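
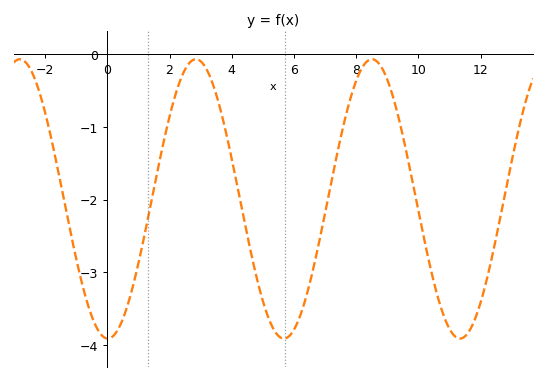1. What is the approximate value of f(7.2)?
-1.8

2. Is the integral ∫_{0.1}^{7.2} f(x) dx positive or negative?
negative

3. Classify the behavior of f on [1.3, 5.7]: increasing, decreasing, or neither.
neither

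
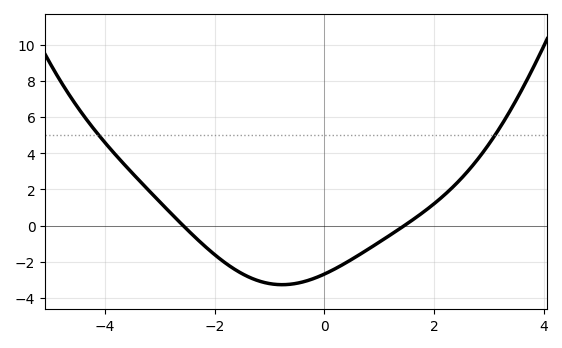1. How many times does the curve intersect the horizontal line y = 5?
2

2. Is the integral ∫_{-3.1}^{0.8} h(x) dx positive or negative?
negative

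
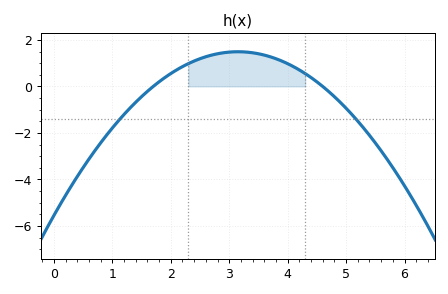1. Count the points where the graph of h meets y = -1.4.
2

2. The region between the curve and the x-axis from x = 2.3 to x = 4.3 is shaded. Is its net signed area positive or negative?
positive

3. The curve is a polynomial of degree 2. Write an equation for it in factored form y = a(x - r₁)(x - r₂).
y = -0.71(x - 1.7)(x - 4.6)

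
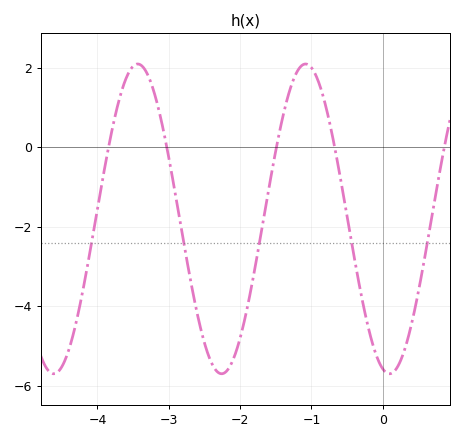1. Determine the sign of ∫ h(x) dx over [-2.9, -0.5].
negative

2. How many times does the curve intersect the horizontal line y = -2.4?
5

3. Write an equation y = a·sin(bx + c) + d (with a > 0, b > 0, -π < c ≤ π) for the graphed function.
y = 3.9sin(2.7x - 1.8) - 1.8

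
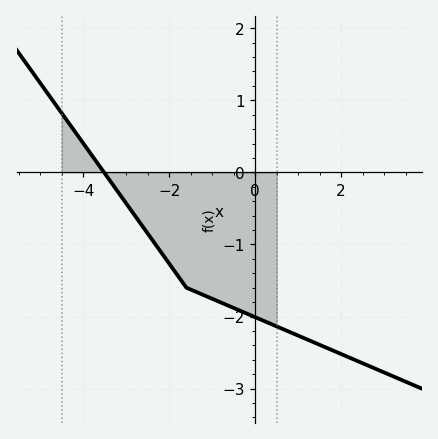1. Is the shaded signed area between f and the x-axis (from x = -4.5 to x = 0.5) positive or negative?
negative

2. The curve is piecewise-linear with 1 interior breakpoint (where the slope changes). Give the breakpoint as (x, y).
(-1.6, -1.6)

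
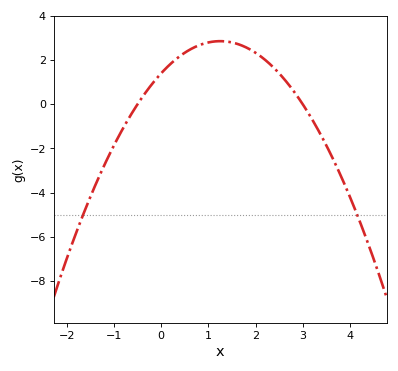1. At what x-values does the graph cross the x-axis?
-0.5, 3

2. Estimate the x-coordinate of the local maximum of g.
1.25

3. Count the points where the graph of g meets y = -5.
2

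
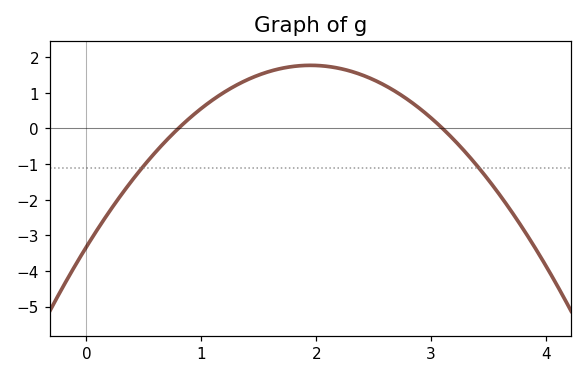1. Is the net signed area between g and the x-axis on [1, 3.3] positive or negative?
positive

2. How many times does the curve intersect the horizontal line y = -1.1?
2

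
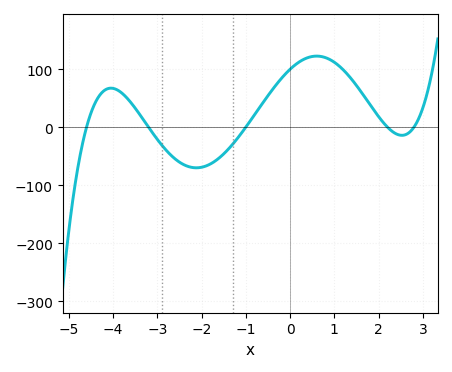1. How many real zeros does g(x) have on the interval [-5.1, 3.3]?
5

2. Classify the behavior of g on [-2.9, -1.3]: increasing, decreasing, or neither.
neither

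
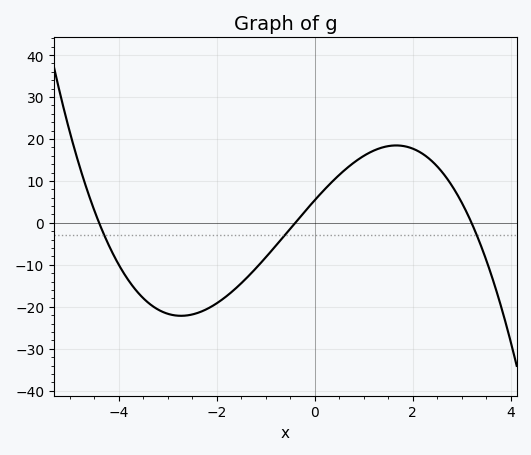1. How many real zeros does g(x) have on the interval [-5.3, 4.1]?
3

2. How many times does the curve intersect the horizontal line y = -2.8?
3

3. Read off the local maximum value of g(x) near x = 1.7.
18.5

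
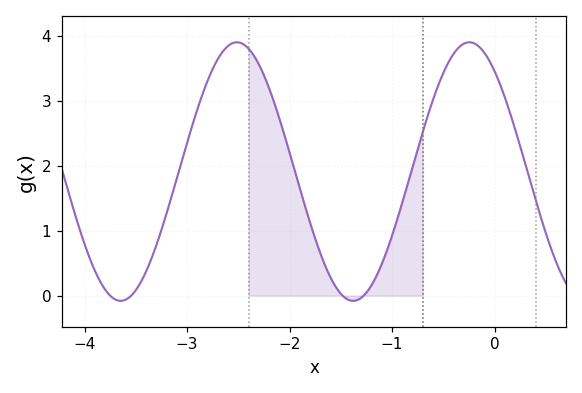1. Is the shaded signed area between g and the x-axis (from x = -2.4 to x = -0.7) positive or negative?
positive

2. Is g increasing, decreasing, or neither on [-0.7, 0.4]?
neither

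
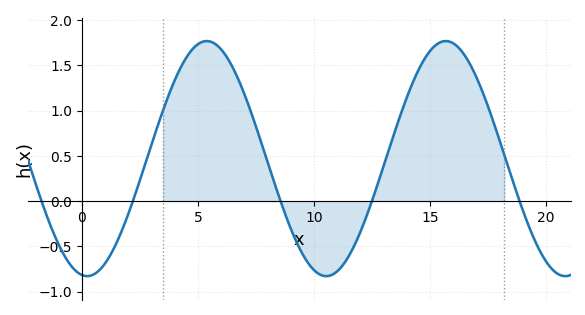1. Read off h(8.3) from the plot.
0.2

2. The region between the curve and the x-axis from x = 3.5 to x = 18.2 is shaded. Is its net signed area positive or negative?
positive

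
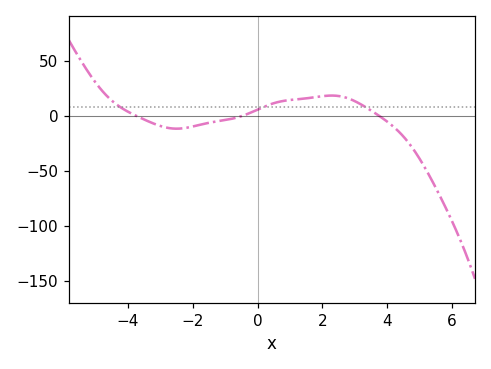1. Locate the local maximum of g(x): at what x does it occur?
2.29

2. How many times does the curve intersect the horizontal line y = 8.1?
3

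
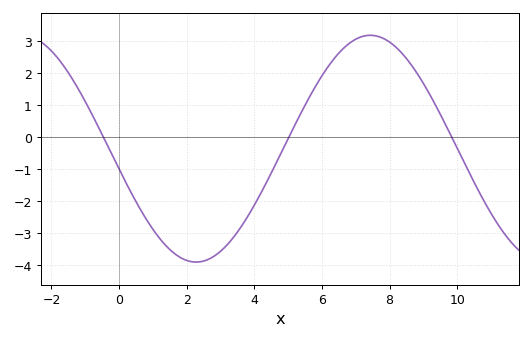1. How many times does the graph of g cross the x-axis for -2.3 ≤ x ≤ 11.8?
3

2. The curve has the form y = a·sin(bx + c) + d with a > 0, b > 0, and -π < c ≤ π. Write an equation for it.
y = 3.55sin(0.61x - 2.96) - 0.36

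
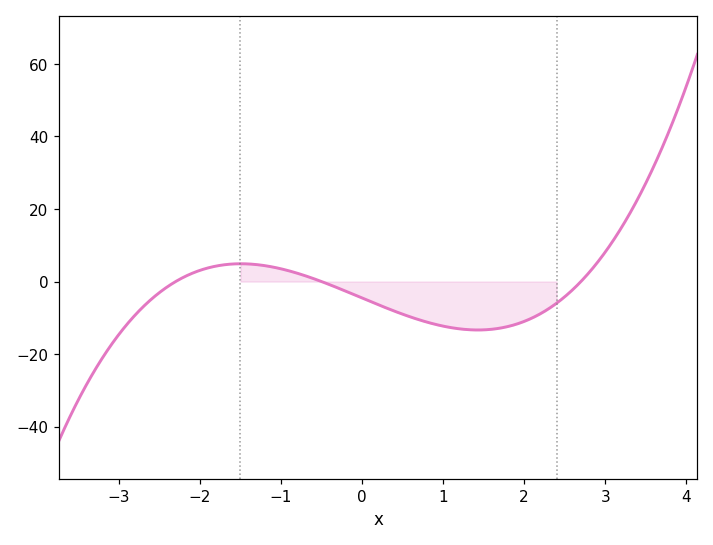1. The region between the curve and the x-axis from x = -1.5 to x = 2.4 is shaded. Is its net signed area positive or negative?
negative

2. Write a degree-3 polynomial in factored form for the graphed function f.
y = 1.46(x + 2.3)(x + 0.5)(x - 2.7)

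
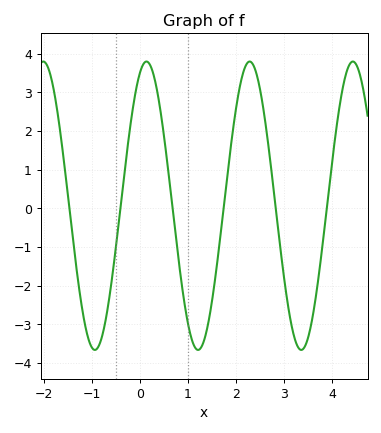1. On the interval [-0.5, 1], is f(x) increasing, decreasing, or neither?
neither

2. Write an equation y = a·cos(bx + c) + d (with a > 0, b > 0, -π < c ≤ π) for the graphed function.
y = 3.73cos(2.9x - 0.39) + 0.07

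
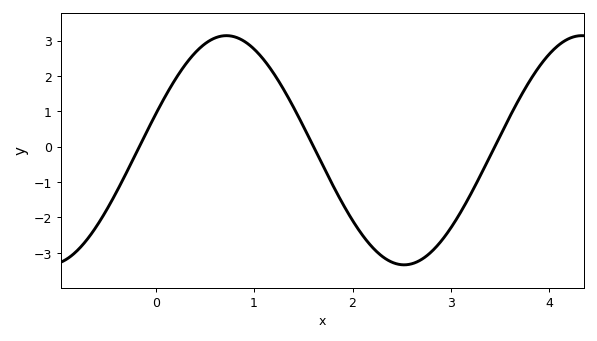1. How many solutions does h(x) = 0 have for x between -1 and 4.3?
3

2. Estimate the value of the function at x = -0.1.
0.4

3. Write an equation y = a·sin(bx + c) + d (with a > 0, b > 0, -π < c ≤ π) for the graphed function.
y = 3.24sin(1.7x + 0.32) - 0.1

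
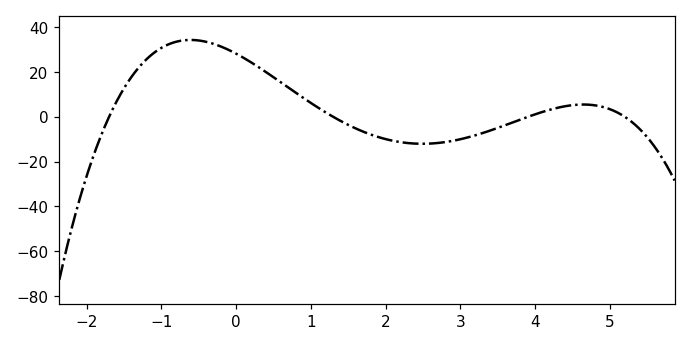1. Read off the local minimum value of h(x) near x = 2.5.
-12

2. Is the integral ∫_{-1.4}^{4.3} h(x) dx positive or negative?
positive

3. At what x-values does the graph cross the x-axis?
-1.7, 1.3, 3.9, 5.2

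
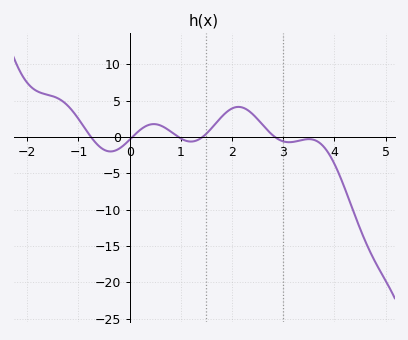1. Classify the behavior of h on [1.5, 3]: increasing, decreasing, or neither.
neither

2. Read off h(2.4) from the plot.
3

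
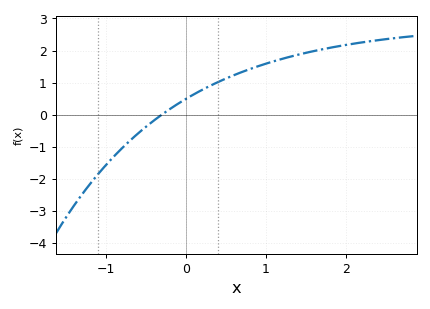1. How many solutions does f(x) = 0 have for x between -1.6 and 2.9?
1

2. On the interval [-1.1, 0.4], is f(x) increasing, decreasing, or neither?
increasing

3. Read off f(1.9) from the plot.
2.1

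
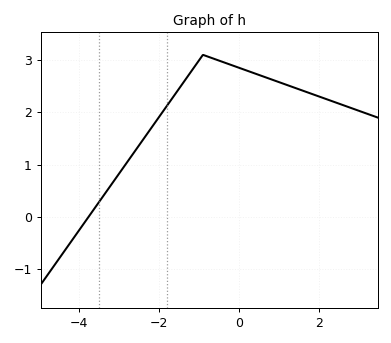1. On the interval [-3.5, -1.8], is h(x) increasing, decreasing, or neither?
increasing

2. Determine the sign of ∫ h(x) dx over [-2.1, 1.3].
positive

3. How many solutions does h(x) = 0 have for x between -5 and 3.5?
1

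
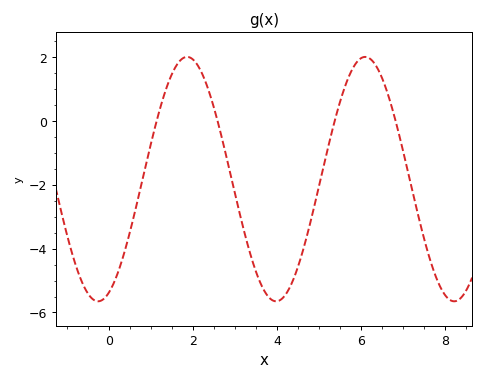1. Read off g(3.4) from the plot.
-4.34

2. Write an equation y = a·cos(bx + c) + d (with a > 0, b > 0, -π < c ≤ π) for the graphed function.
y = 3.83cos(1.48x - 2.74) - 1.82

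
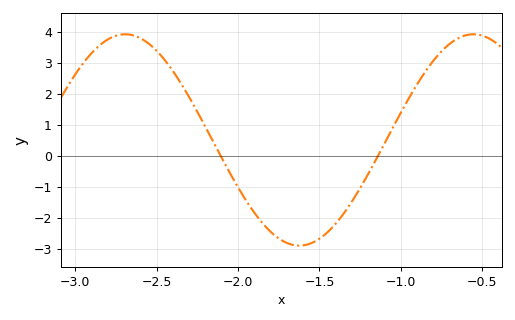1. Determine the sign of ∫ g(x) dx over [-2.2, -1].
negative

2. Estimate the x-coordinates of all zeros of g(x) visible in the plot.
-2.1, -1.15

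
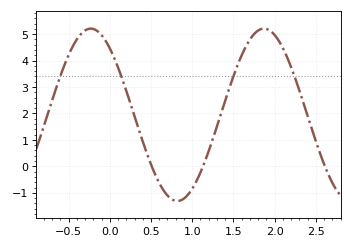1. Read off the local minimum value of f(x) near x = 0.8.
-1.3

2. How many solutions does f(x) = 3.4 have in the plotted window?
4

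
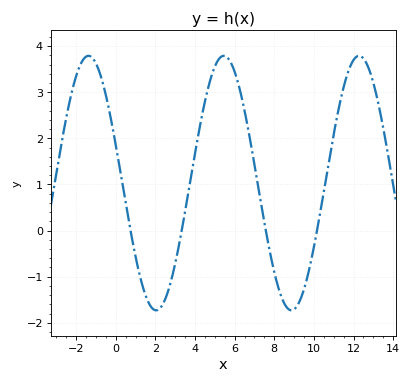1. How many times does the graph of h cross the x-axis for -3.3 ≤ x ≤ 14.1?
4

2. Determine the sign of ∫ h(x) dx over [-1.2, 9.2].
positive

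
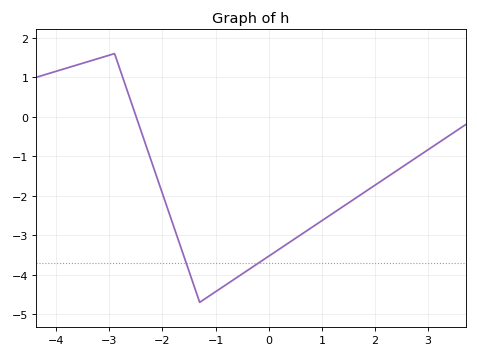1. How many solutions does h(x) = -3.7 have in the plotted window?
2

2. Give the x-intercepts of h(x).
-2.49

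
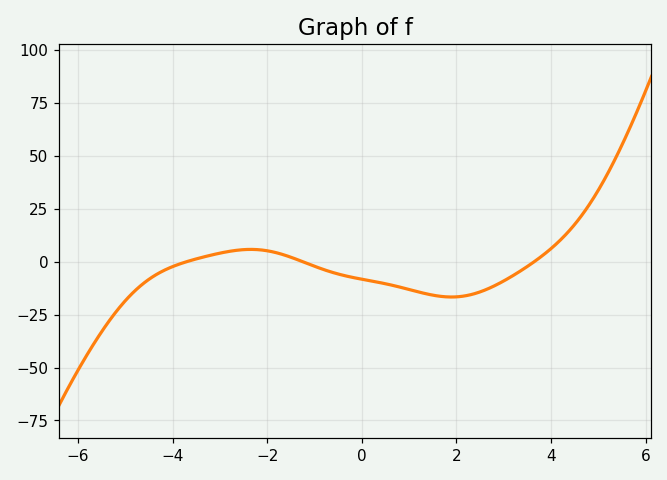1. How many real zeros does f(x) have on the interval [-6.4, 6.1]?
3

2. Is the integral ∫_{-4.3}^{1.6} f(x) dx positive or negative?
negative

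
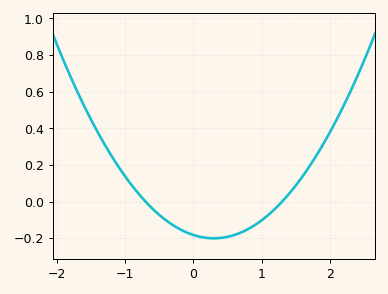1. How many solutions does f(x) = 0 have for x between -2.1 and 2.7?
2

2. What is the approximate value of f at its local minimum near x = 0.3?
-0.2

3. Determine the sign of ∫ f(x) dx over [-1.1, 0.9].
negative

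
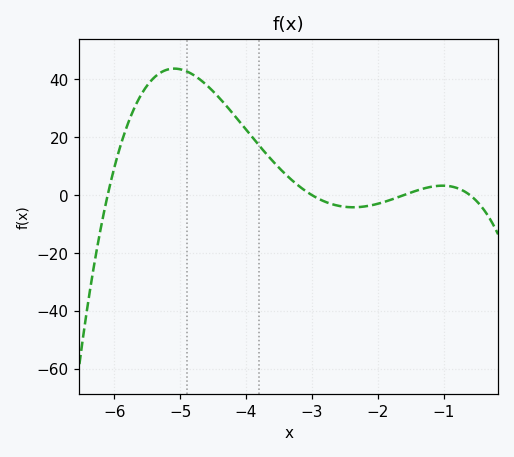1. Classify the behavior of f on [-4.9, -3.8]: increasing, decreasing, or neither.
decreasing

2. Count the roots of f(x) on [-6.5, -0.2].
4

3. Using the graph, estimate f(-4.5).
36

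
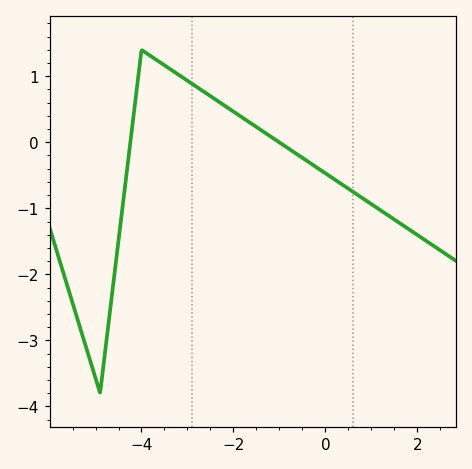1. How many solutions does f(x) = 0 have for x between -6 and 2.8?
2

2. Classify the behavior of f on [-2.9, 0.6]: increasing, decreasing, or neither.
decreasing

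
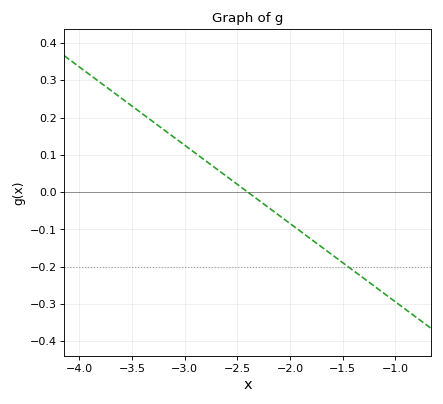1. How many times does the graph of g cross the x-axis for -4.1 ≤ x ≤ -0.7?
1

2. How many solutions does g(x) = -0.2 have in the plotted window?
1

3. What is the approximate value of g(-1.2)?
-0.25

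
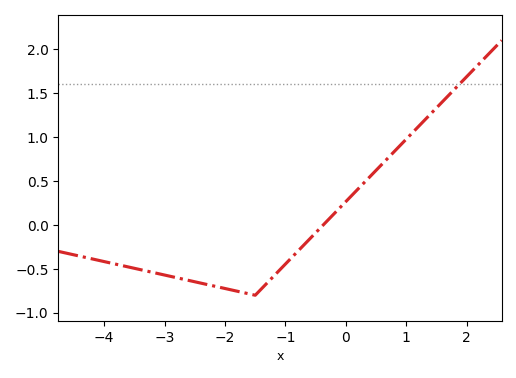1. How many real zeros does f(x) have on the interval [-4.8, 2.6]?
1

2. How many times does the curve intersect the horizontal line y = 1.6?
1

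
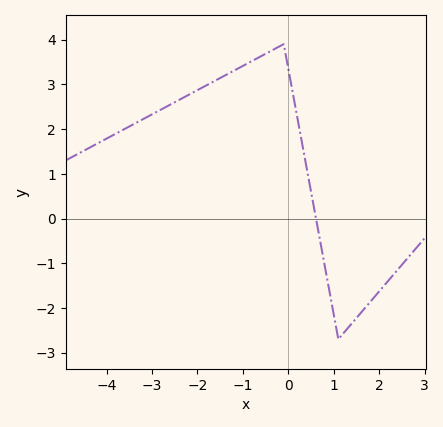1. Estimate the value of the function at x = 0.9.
-1.6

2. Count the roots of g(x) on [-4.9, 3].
1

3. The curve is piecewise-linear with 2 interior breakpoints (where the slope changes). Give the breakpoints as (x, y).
(-0.1, 3.9); (1.1, -2.7)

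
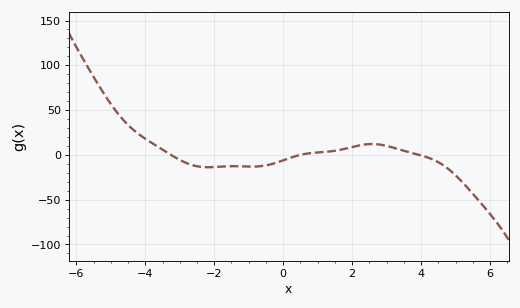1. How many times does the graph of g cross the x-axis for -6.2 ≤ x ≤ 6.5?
3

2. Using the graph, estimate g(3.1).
9.07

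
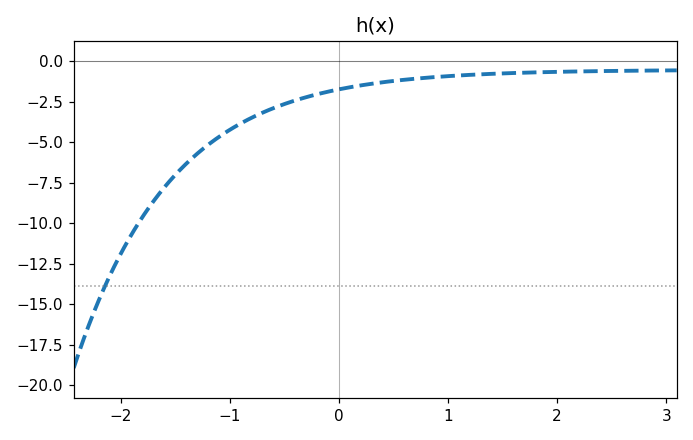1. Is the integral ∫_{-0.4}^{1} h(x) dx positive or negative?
negative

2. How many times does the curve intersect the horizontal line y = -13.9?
1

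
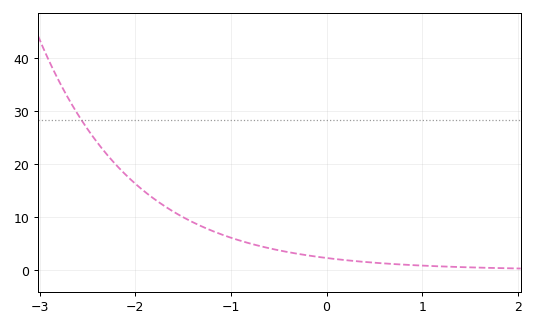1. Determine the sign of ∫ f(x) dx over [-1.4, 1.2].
positive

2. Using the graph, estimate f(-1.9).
14.8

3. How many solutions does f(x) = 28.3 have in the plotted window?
1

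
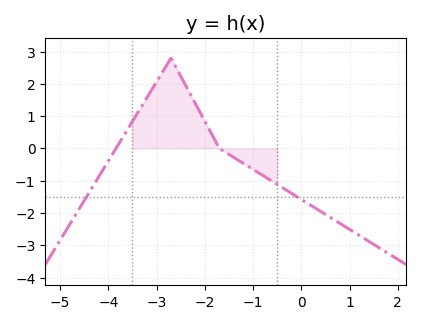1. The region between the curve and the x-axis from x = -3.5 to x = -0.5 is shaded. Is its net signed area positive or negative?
positive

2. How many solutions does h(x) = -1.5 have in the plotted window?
2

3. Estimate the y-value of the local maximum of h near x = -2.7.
2.8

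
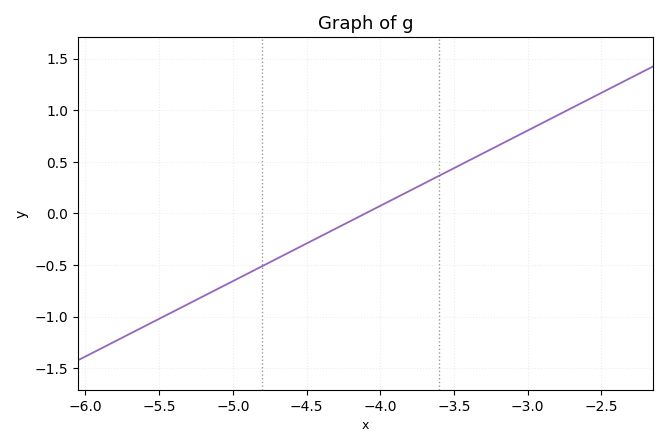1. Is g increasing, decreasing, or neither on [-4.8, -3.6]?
increasing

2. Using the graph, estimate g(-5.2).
-0.8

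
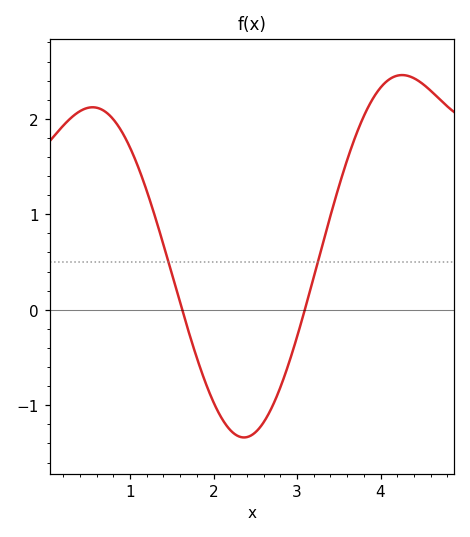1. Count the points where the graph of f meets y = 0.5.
2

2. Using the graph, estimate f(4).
2.3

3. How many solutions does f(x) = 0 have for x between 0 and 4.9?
2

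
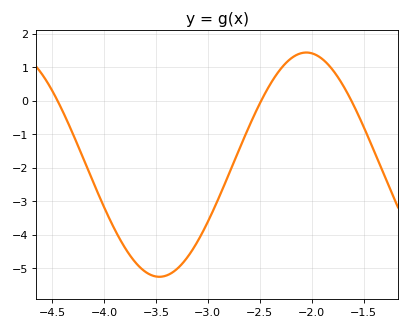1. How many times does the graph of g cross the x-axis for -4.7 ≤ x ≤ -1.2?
3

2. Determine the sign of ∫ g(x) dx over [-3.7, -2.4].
negative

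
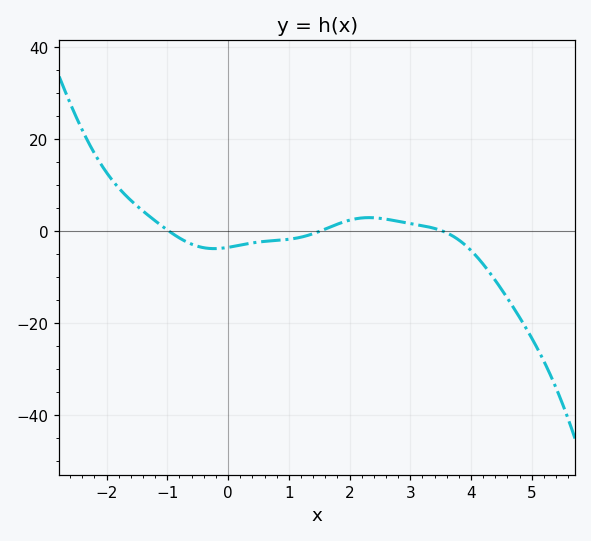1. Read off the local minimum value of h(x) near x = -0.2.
-3.75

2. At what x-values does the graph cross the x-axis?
-0.968, 1.51, 3.54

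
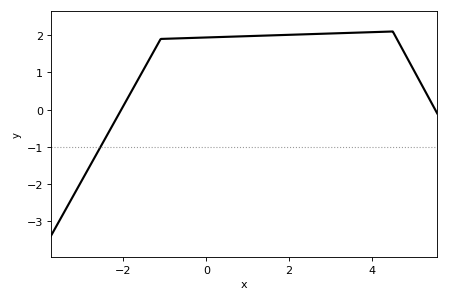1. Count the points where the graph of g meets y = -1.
1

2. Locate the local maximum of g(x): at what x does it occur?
4.4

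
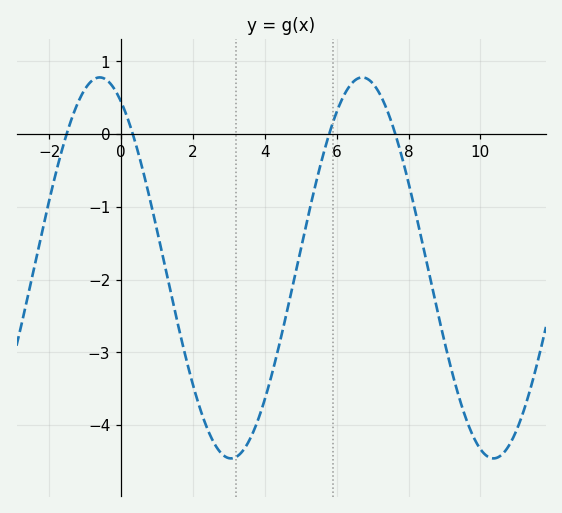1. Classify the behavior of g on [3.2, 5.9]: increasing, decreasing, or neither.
increasing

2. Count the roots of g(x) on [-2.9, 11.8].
4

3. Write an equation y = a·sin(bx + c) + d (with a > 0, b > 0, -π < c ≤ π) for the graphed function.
y = 2.62sin(0.86x + 2.08) - 1.84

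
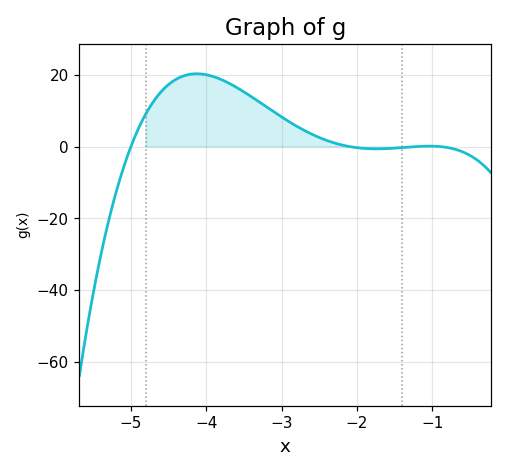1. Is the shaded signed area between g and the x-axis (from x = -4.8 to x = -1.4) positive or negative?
positive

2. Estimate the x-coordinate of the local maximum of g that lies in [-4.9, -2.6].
-4.13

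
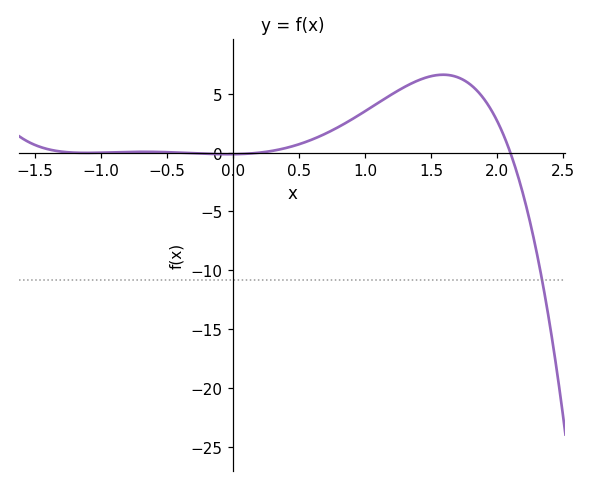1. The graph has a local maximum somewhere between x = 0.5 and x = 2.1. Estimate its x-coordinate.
1.6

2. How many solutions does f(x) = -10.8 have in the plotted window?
1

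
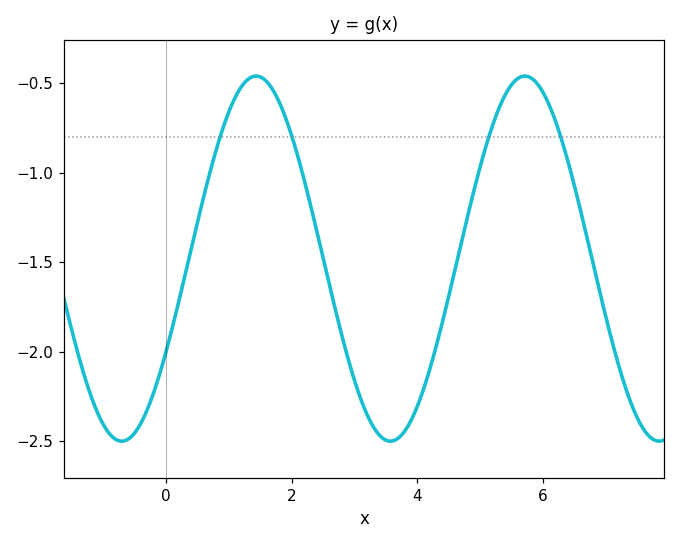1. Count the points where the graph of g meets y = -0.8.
4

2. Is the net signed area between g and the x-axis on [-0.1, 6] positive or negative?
negative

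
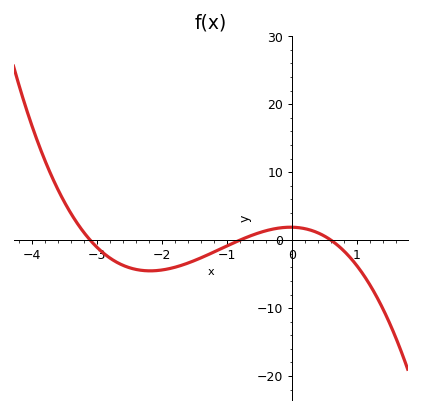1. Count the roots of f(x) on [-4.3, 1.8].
3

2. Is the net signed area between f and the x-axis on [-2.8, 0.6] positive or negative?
negative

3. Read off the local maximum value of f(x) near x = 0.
2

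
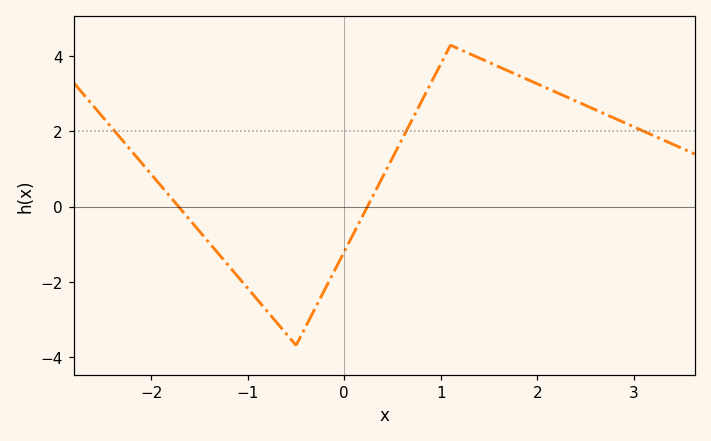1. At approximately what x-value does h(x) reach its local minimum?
-0.501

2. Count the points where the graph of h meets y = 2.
3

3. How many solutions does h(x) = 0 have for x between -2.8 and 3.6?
2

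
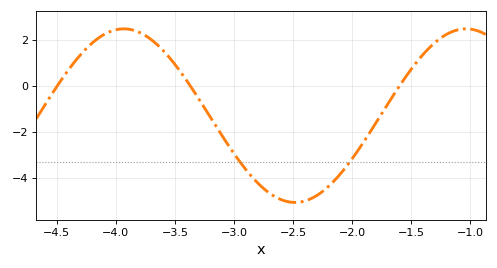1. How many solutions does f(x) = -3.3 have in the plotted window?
2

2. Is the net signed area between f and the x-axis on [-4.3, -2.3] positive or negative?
negative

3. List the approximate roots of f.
-4.5, -3.4, -1.6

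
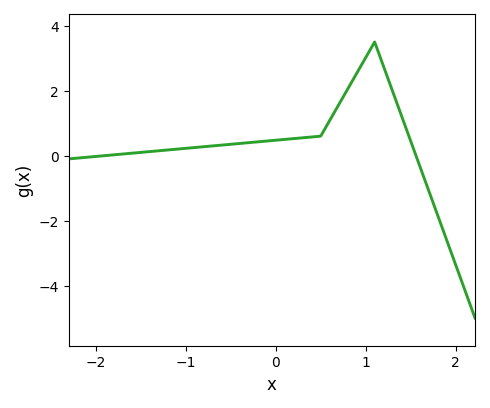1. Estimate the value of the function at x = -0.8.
0.2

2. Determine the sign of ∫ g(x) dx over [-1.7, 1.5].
positive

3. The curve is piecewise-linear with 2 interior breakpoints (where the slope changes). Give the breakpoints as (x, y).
(0.5, 0.6); (1.1, 3.5)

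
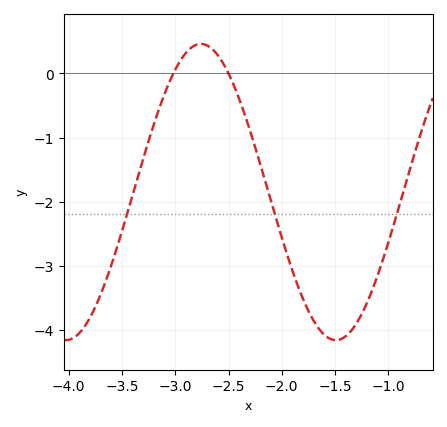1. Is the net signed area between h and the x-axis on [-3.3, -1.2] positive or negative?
negative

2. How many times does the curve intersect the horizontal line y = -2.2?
3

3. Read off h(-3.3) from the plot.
-1.3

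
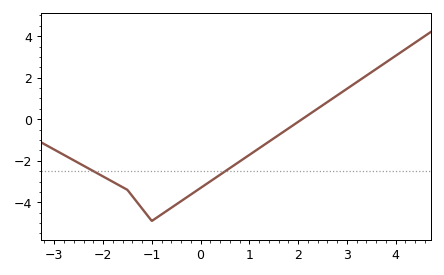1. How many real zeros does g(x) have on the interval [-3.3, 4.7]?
1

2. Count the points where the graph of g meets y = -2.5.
2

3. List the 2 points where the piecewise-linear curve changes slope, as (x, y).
(-1.5, -3.4); (-1, -4.9)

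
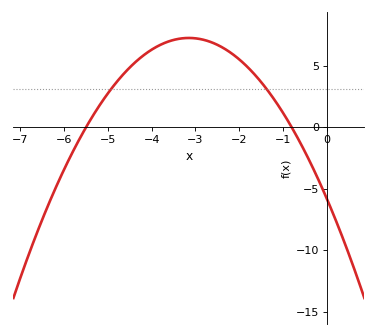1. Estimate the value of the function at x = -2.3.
6.5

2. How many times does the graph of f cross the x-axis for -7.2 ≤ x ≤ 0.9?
2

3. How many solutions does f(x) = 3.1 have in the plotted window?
2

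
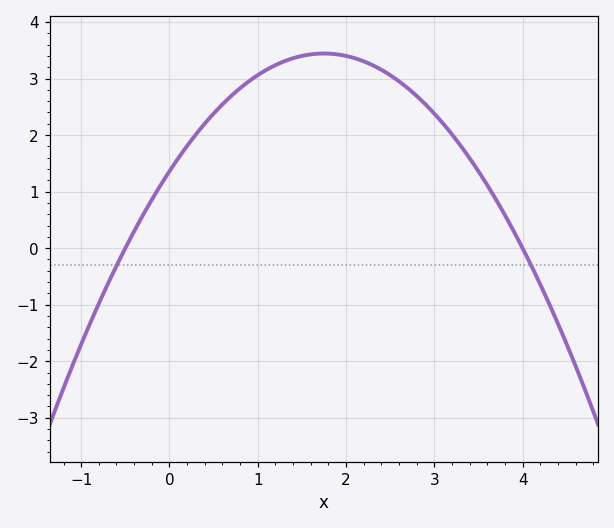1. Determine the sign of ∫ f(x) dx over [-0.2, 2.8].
positive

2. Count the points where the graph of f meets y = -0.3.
2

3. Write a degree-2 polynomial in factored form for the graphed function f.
y = -0.68(x + 0.5)(x - 4)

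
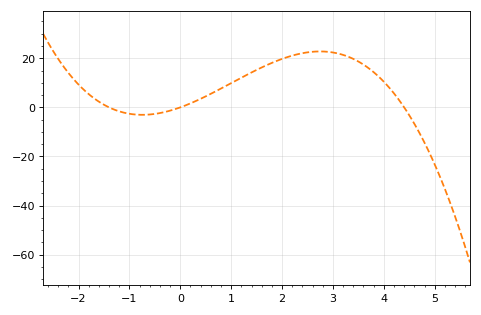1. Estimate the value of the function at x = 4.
10.5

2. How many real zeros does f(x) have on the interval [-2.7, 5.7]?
3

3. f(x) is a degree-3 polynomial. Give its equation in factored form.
y = -1.21(x + 1.4)(x - 0)(x - 4.4)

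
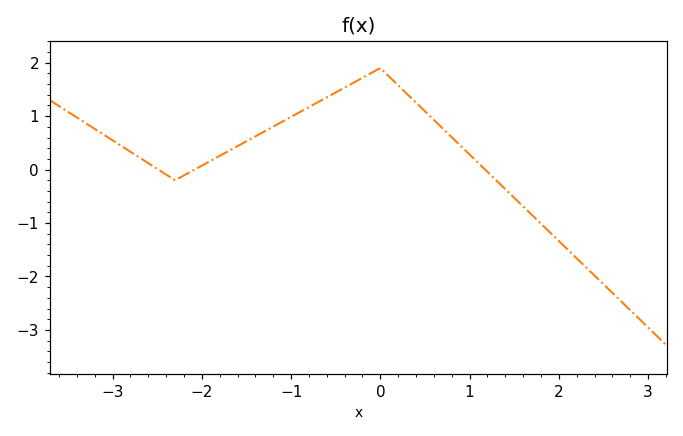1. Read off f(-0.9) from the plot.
1.08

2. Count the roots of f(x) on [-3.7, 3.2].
3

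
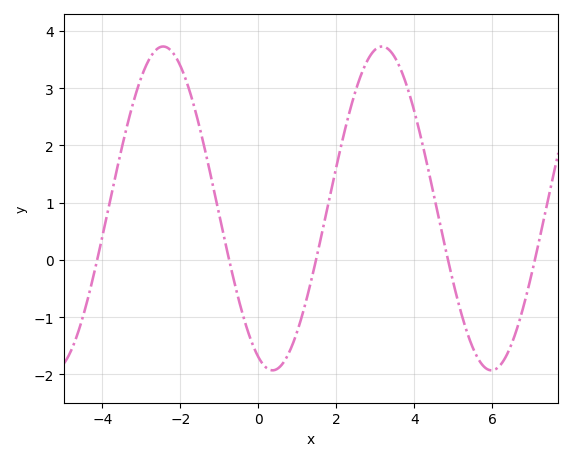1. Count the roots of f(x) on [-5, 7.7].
5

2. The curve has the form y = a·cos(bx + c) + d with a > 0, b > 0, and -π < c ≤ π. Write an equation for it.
y = 2.83cos(1.12x + 2.73) + 0.9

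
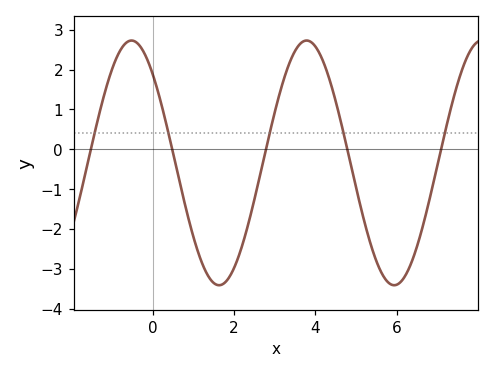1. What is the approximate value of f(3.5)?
2.47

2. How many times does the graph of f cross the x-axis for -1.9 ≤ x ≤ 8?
5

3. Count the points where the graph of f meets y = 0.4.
5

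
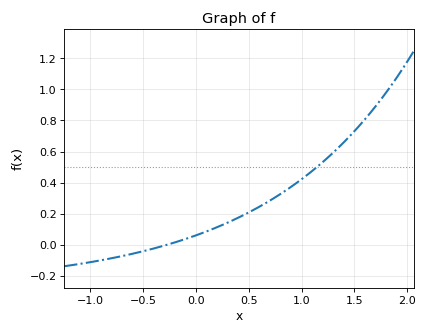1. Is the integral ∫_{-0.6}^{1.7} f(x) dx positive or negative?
positive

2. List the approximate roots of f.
-0.271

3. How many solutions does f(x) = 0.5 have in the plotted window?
1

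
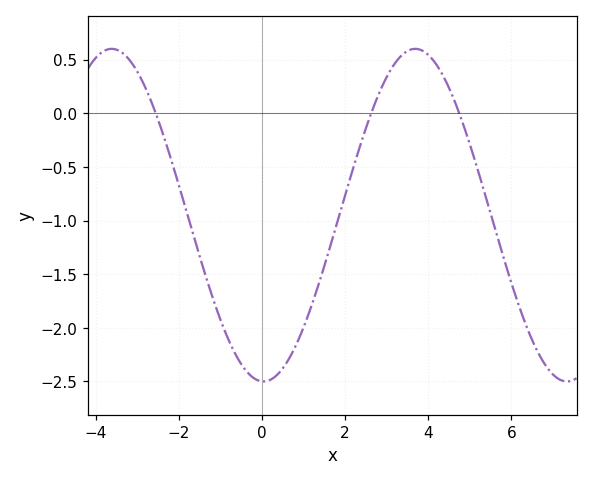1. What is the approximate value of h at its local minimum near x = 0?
-2.5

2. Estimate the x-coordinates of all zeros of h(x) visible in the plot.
-2.6, 2.6, 4.8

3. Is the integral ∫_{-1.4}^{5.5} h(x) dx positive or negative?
negative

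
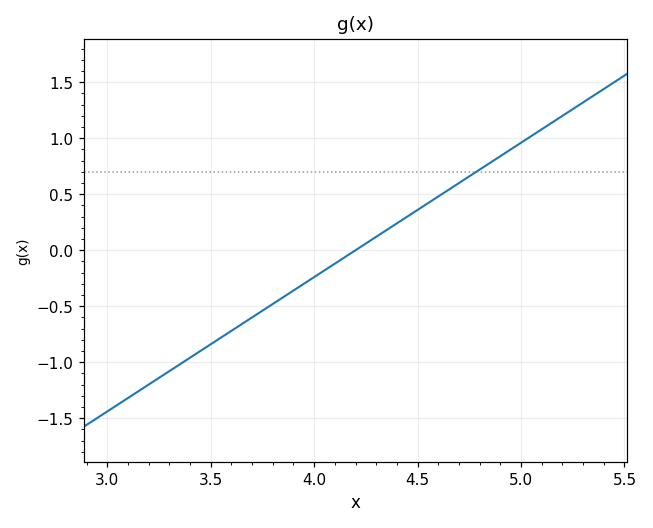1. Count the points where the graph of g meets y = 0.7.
1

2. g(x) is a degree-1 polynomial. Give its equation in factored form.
y = 1.2(x - 4.2)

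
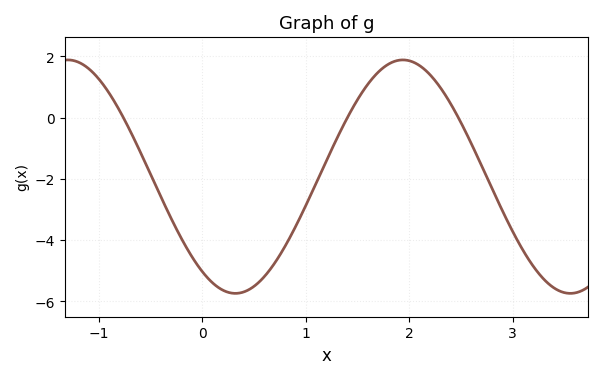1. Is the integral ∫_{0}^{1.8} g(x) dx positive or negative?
negative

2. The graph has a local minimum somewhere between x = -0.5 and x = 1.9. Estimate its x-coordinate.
0.3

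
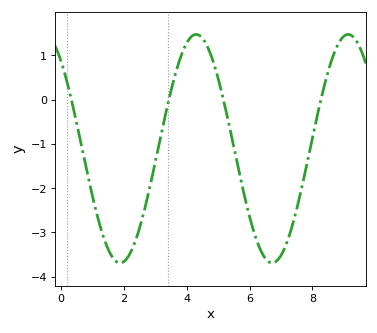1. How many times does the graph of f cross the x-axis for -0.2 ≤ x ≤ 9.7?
4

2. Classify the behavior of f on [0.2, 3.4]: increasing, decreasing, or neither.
neither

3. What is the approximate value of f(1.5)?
-3.4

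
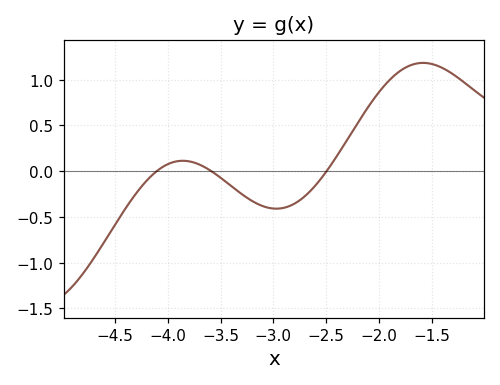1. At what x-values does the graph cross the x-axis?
-4.1, -3.6, -2.5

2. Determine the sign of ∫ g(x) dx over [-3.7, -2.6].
negative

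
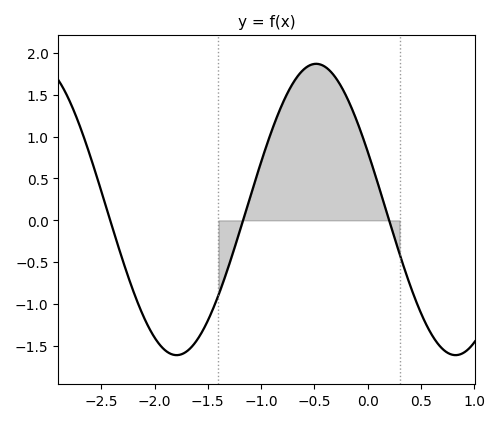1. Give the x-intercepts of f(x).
-2.4, -1.2, 0.2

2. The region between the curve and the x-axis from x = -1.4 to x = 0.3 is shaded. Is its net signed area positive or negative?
positive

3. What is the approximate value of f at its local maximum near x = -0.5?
1.85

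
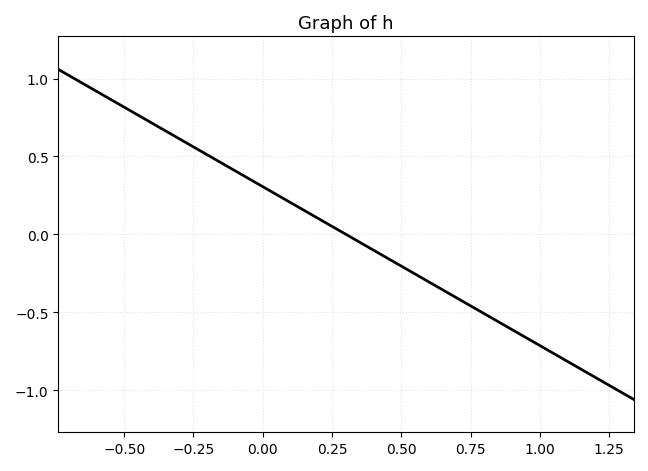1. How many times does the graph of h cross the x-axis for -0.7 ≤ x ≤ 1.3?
1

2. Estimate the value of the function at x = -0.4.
0.7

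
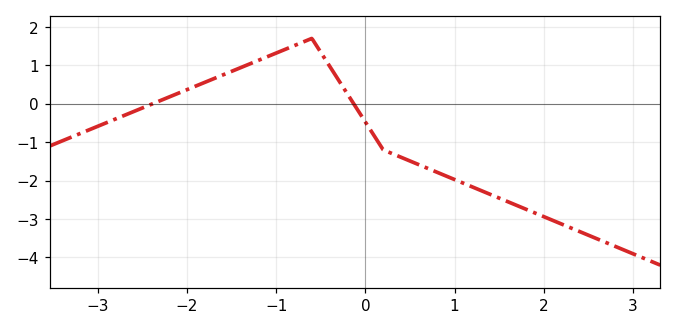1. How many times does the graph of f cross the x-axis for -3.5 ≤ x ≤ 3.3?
2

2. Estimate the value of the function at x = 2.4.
-3.32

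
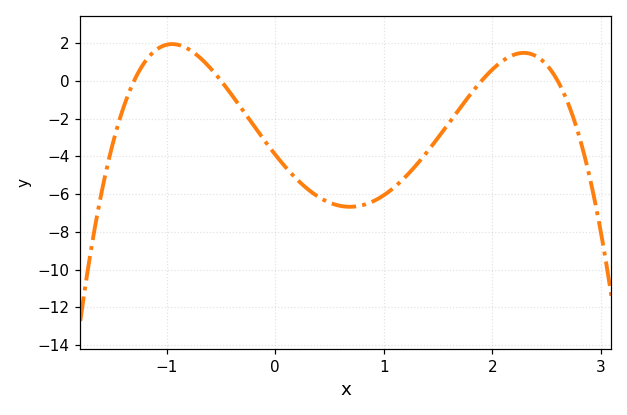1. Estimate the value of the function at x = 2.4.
1.4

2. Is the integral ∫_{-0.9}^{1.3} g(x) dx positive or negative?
negative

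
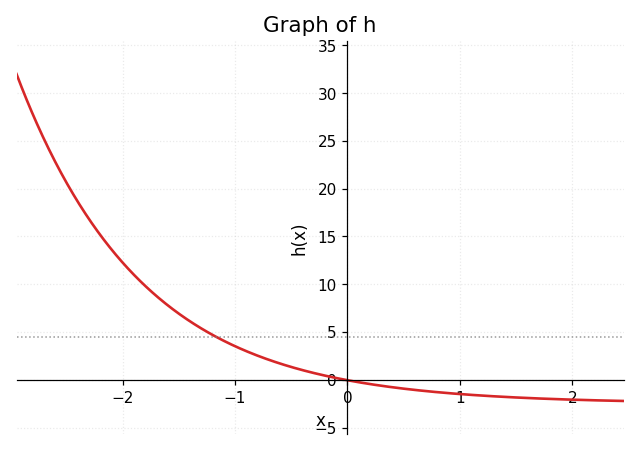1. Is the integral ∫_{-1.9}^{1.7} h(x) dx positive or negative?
positive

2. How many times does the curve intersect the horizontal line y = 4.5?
1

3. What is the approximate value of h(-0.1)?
0.18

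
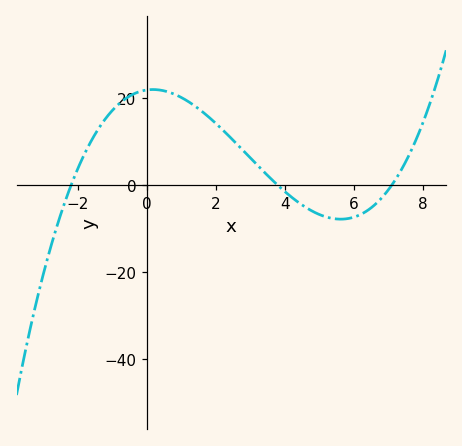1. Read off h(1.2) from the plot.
19.3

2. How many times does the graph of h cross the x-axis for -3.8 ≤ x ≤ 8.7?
3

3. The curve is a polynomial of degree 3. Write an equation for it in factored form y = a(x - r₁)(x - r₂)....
y = 0.37(x + 2.2)(x - 3.8)(x - 7.1)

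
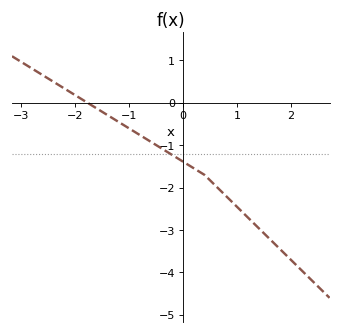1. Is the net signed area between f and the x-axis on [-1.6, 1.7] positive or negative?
negative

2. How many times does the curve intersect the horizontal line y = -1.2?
1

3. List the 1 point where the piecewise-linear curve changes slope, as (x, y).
(0.4, -1.7)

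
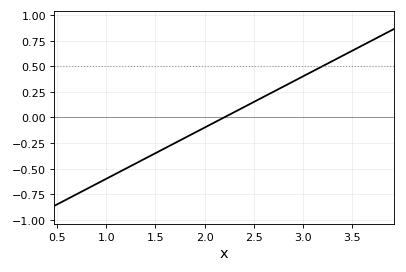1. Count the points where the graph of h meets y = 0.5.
1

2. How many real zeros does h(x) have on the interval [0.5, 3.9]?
1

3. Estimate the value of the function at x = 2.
-0.1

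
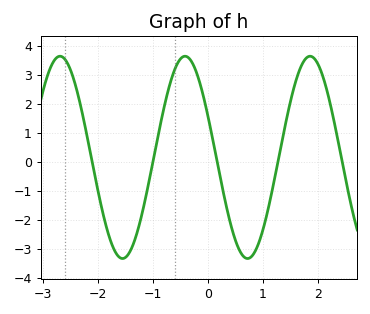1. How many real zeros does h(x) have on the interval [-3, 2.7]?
5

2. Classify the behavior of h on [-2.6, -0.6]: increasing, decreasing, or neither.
neither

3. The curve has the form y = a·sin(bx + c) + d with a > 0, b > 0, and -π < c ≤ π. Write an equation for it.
y = 3.49sin(2.77x + 2.72) + 0.16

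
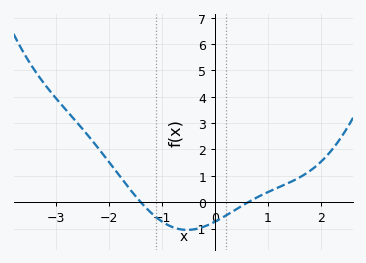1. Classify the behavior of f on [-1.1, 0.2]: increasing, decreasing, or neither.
neither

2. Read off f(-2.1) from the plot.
1.8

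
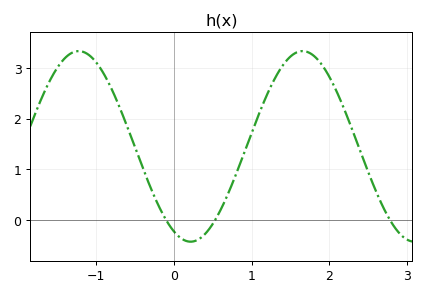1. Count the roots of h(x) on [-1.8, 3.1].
3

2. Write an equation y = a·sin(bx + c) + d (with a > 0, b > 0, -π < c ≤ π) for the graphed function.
y = 1.88sin(2.2x - 2) + 1.45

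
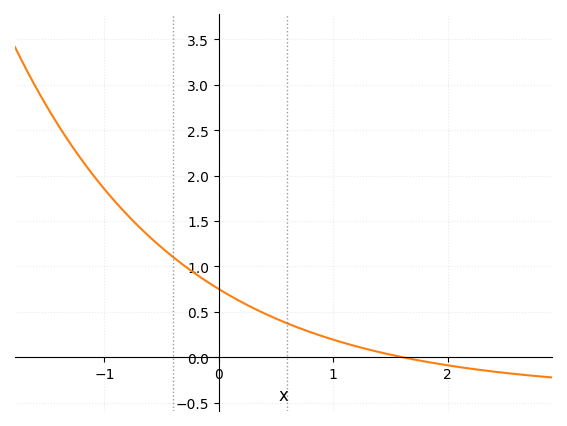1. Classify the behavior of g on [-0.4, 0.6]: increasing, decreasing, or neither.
decreasing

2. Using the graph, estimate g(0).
0.75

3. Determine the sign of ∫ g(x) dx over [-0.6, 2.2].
positive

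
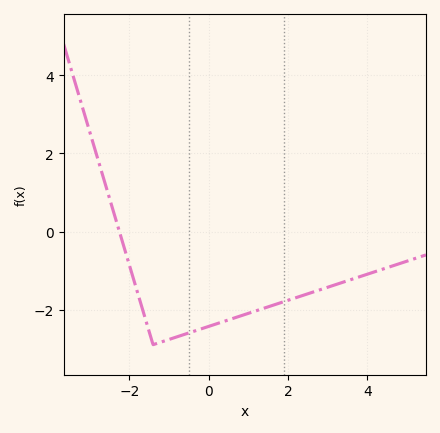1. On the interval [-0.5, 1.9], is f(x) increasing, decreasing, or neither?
increasing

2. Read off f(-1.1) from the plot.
-2.8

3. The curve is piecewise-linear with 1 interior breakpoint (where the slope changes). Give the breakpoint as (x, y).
(-1.4, -2.9)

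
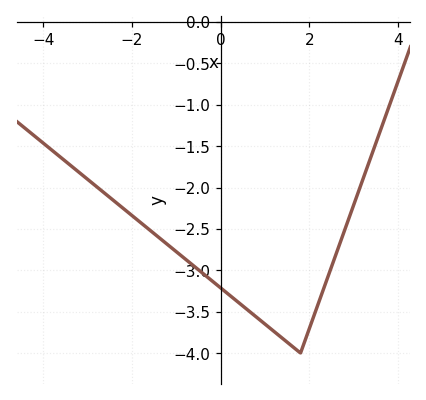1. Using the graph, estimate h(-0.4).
-3.05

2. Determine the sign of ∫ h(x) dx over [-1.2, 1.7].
negative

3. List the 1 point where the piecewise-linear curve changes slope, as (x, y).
(1.8, -4)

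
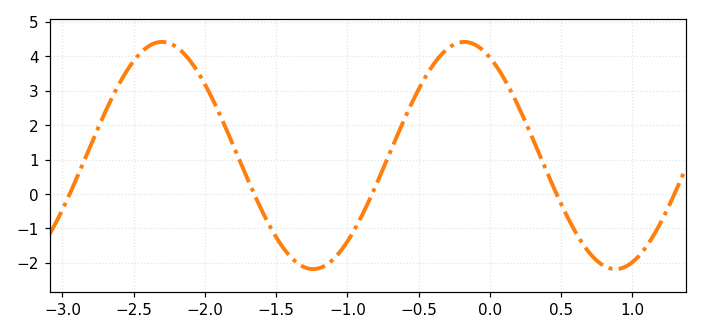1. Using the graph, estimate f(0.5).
-0.3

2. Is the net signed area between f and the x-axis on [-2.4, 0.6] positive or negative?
positive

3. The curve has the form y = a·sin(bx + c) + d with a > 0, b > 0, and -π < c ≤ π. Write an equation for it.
y = 3.3sin(3x + 2.1) + 1.12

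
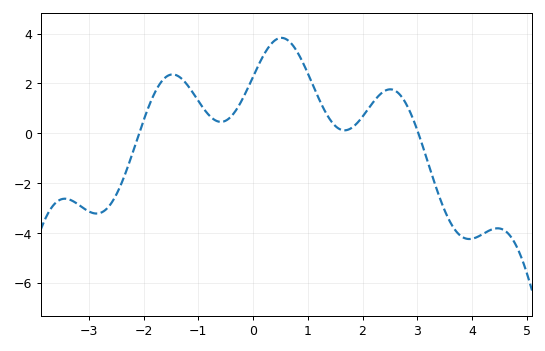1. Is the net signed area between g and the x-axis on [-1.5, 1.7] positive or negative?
positive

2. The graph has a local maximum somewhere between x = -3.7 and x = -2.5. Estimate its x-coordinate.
-3.44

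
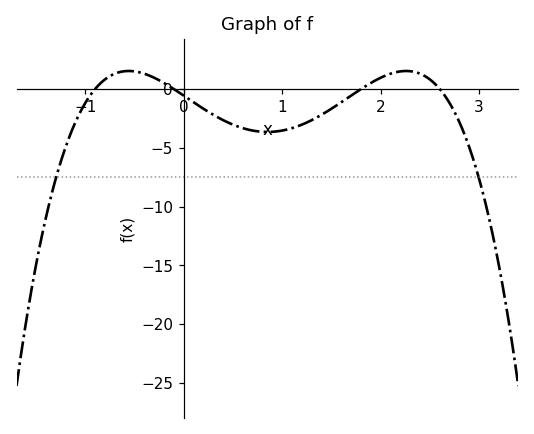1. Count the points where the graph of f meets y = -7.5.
2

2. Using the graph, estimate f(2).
0.965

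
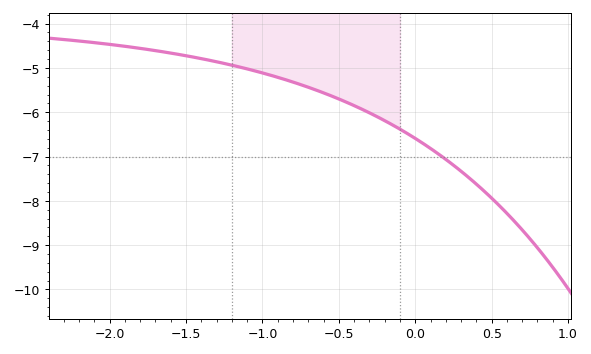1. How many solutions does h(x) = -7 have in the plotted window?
1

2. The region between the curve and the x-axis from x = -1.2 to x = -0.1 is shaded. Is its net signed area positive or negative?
negative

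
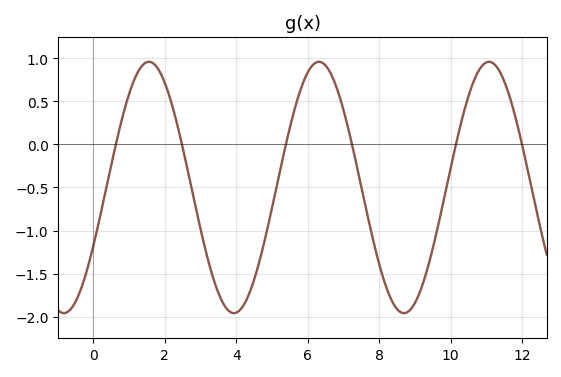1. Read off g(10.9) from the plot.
0.921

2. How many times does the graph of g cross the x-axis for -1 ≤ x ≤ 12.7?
6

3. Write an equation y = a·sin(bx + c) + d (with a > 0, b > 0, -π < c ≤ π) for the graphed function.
y = 1.46sin(1.32x - 0.482) - 0.5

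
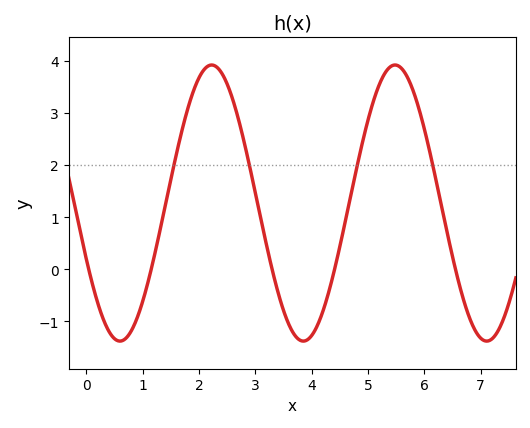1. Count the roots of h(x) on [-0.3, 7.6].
5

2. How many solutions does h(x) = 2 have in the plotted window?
4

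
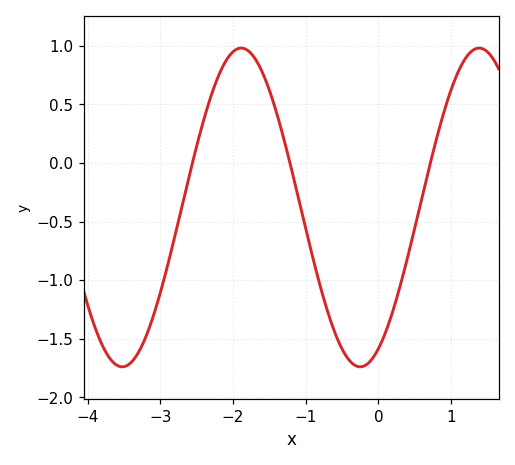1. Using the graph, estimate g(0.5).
-0.556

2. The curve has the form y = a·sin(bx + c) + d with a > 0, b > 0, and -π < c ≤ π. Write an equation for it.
y = 1.36sin(1.92x - 1.09) - 0.38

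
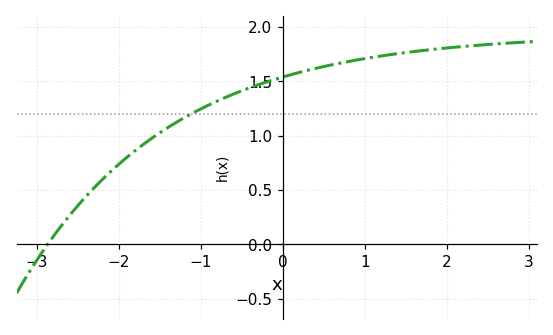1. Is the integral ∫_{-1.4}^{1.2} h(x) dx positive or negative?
positive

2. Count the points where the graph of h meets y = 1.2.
1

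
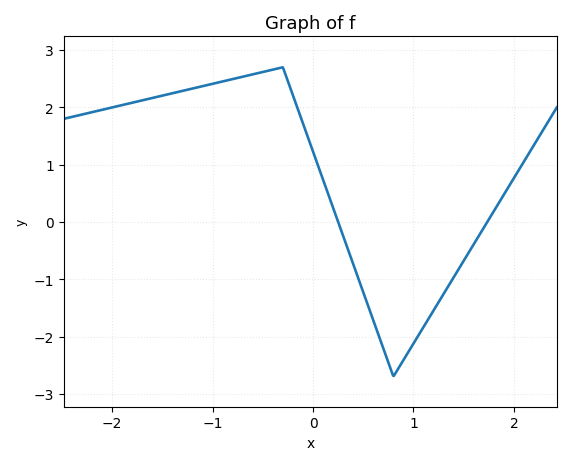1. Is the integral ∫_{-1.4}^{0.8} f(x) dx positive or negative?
positive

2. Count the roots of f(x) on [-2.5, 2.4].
2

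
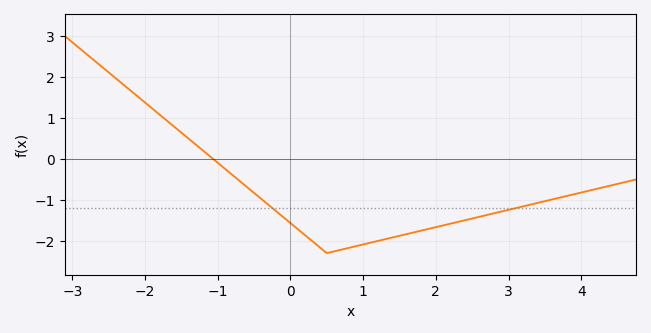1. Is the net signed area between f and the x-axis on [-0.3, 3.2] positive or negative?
negative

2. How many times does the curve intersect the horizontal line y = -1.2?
2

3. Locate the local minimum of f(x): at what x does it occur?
0.6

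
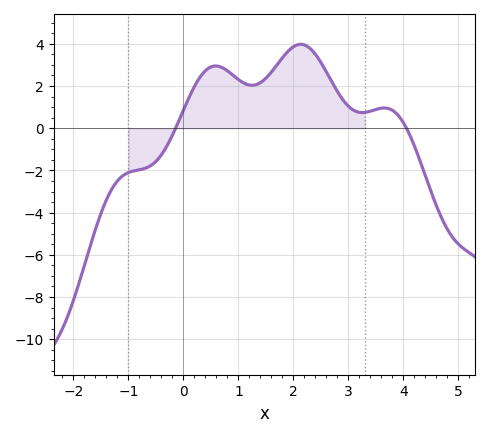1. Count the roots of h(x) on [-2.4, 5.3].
2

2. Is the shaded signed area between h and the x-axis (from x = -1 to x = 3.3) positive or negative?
positive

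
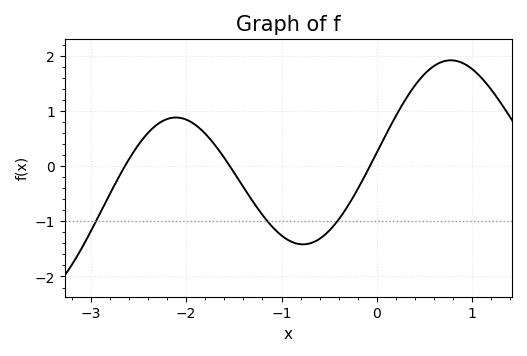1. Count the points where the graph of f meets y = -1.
3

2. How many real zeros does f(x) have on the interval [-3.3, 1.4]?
3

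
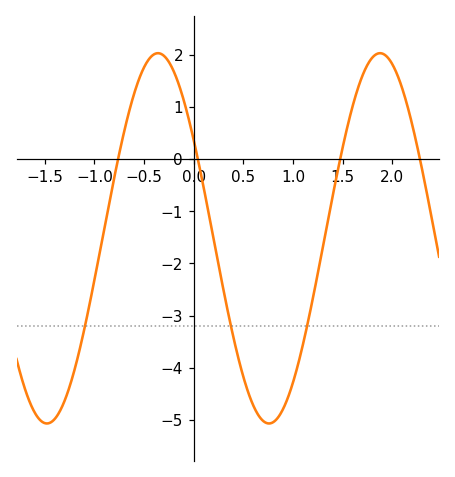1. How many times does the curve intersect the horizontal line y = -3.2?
3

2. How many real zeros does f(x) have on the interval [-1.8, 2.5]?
4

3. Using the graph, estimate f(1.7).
1.6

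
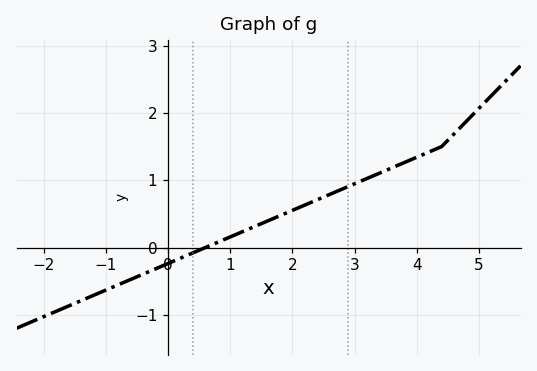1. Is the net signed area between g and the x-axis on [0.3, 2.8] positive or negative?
positive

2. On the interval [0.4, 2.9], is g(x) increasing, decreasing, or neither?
increasing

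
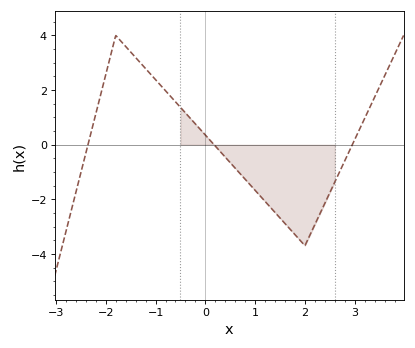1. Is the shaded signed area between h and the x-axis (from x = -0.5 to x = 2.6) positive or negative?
negative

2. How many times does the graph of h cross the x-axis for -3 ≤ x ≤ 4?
3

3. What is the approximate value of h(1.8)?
-3.29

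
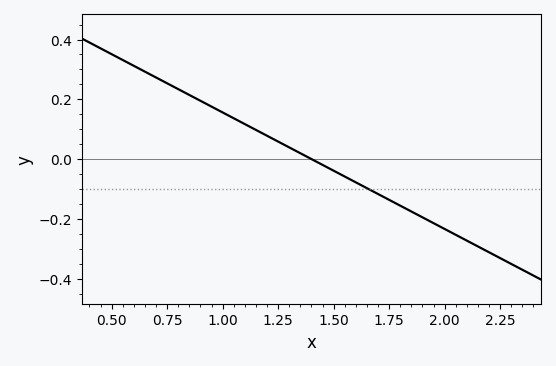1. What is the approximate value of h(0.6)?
0.32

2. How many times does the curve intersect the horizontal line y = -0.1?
1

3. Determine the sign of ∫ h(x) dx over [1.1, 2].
negative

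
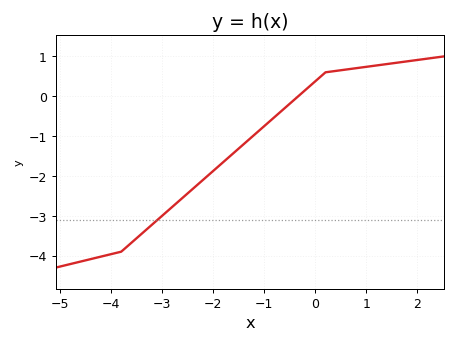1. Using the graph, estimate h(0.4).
0.634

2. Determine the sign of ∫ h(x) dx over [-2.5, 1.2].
negative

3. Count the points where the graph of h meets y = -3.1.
1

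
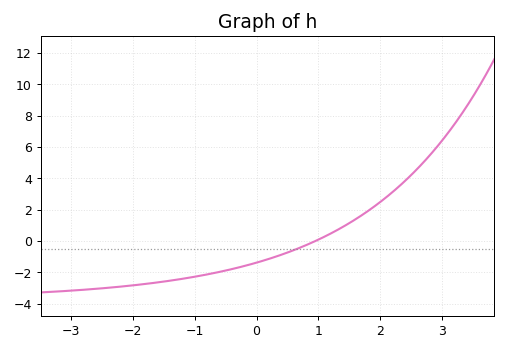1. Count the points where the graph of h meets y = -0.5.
1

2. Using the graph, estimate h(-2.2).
-2.9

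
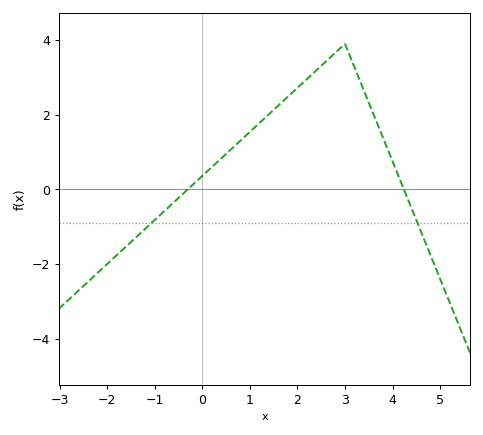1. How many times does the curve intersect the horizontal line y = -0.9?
2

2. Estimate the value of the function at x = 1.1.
1.6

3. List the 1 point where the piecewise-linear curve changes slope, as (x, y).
(3, 3.9)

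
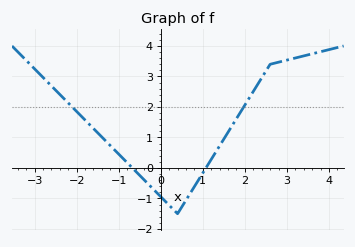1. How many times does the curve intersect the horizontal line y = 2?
2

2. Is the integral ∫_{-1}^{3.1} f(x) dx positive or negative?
positive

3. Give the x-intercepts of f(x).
-0.6, 1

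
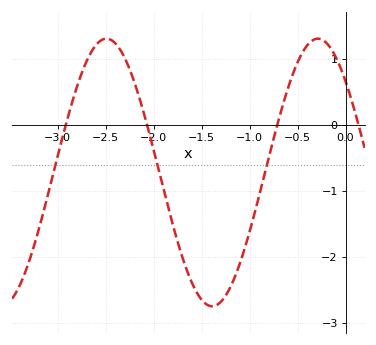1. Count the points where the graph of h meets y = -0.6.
3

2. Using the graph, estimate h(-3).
-0.467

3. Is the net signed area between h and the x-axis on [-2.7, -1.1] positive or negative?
negative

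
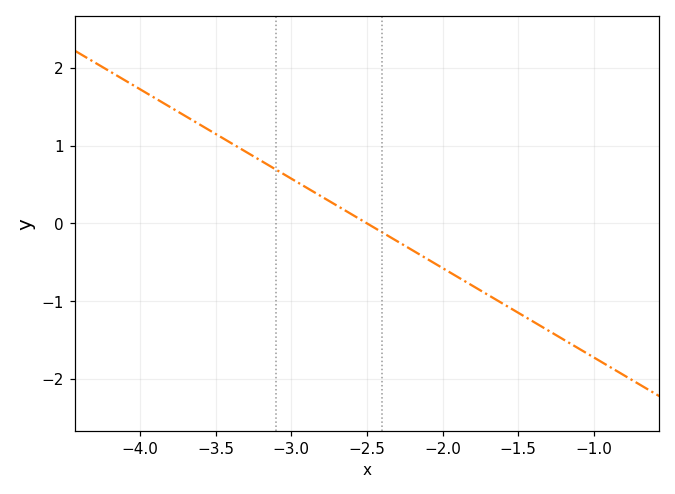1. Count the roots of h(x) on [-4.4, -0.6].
1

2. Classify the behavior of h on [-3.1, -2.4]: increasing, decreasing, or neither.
decreasing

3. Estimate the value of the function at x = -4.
1.7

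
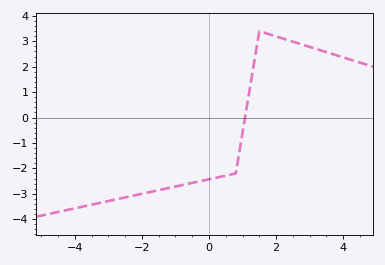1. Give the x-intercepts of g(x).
1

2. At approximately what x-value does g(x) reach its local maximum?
1.6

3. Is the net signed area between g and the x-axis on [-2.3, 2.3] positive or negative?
negative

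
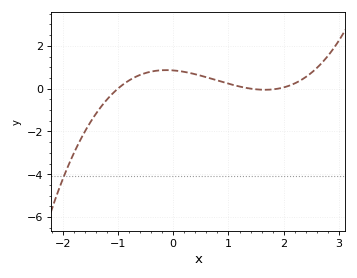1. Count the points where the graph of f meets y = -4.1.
1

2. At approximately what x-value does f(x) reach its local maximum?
-0.1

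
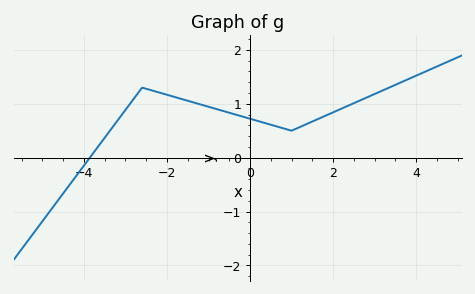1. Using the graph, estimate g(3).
1.2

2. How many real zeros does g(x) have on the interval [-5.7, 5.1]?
1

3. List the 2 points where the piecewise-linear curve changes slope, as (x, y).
(-2.6, 1.3); (1, 0.5)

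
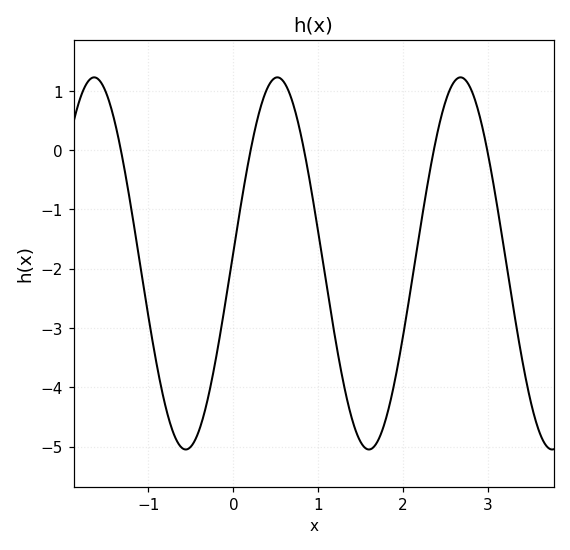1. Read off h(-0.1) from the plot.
-2.63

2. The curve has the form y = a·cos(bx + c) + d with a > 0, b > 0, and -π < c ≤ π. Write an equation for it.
y = 3.14cos(2.91x - 1.51) - 1.91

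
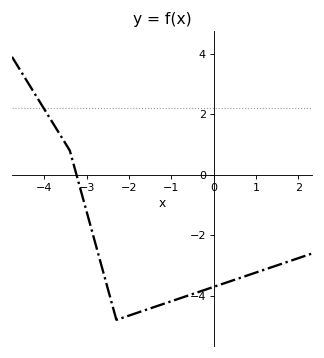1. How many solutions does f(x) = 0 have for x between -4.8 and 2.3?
1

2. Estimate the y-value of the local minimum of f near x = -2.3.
-4.8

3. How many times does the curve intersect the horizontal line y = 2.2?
1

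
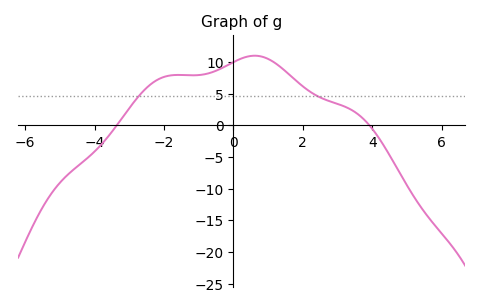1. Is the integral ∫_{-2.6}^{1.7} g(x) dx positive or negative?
positive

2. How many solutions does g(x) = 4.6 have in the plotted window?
2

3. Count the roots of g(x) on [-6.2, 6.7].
2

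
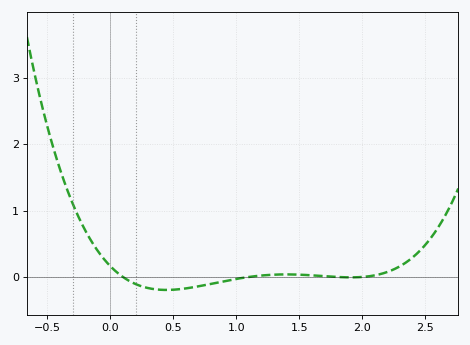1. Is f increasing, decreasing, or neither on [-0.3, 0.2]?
decreasing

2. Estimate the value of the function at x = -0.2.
0.7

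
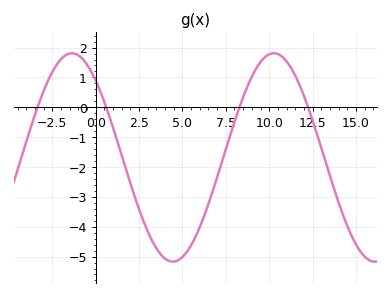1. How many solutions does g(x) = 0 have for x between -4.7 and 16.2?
4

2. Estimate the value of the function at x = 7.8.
-0.849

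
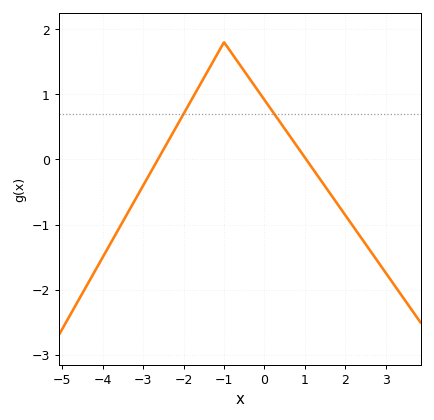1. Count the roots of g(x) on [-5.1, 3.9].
2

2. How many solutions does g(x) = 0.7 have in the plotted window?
2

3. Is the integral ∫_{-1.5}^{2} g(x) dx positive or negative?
positive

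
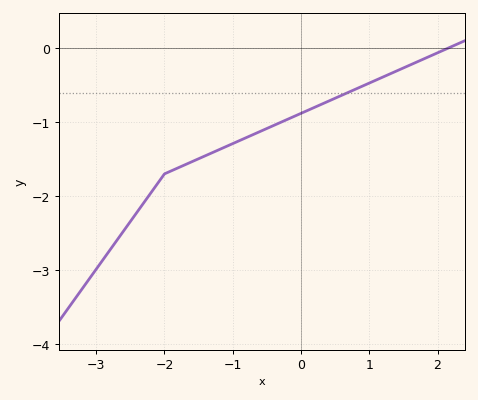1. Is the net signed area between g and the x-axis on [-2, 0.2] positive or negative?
negative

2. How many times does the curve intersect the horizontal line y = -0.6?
1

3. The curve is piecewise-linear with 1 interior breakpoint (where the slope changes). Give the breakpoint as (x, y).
(-2, -1.7)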